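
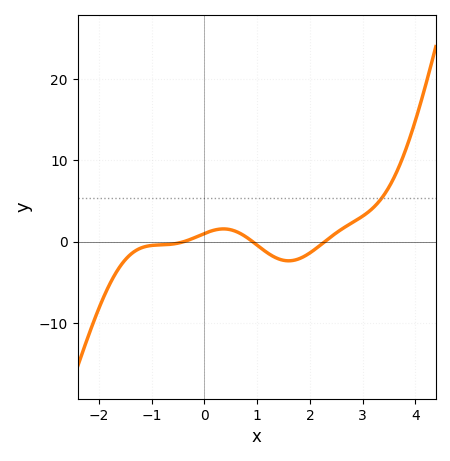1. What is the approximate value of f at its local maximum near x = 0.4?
2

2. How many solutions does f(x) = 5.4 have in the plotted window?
1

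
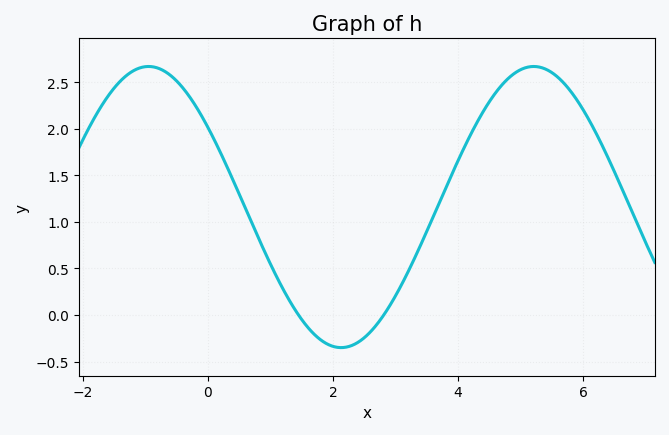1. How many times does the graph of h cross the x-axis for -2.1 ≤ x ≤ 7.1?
2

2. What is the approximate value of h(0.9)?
0.69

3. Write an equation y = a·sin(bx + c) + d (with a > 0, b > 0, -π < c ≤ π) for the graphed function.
y = 1.51sin(1.02x + 2.54) + 1.16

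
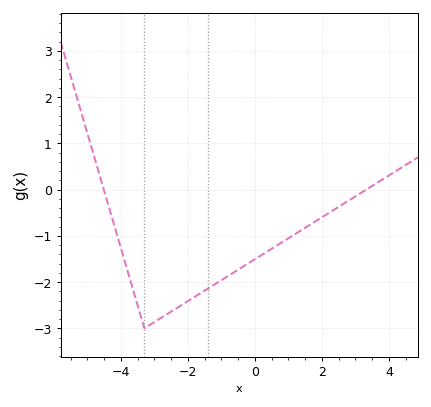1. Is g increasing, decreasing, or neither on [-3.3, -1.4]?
increasing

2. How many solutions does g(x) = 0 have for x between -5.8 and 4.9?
2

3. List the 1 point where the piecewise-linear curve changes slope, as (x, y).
(-3.3, -3)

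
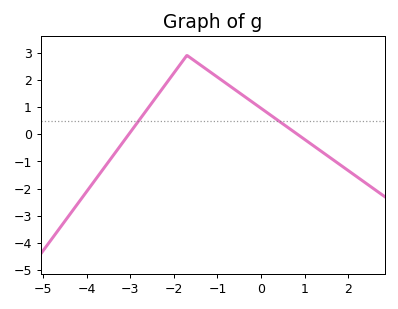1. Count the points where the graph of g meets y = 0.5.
2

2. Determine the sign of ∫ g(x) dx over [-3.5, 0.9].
positive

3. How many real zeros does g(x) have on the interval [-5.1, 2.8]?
2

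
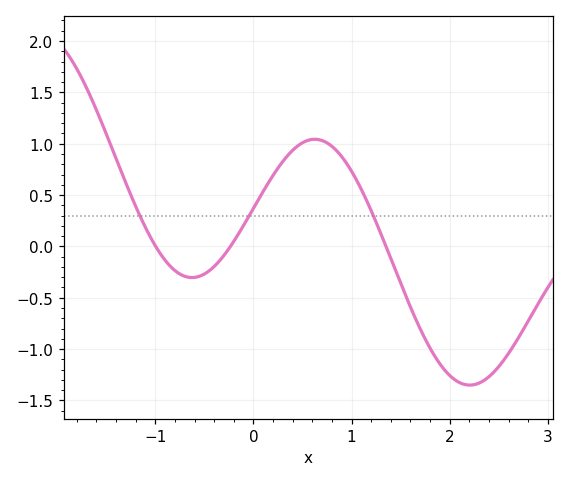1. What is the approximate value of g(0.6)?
1.05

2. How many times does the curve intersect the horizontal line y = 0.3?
3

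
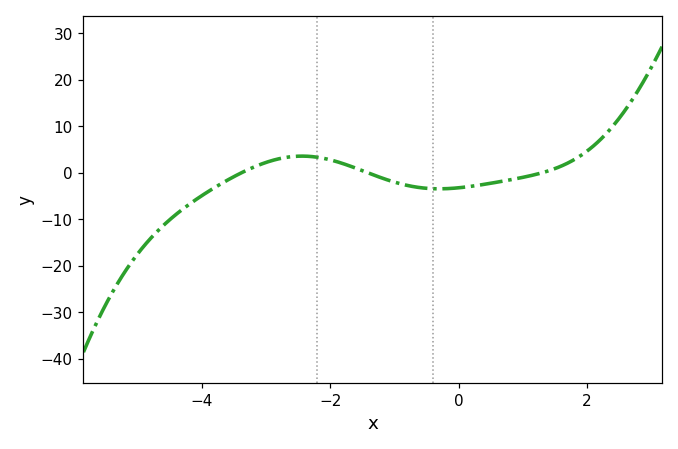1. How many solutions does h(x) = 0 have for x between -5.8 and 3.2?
3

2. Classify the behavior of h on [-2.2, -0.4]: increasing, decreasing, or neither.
decreasing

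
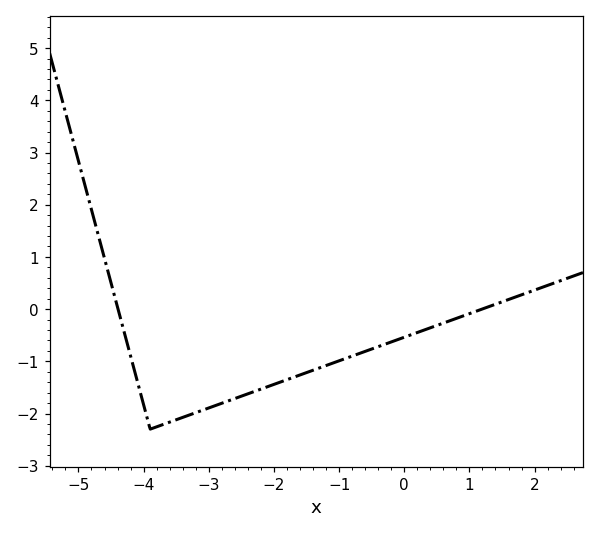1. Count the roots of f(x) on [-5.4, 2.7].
2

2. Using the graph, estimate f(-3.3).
-2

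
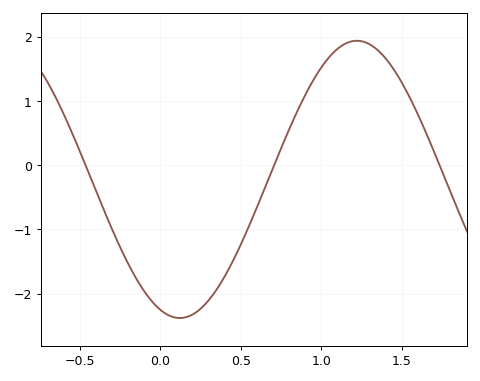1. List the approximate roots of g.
-0.45, 0.7, 1.75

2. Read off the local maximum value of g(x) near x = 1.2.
1.9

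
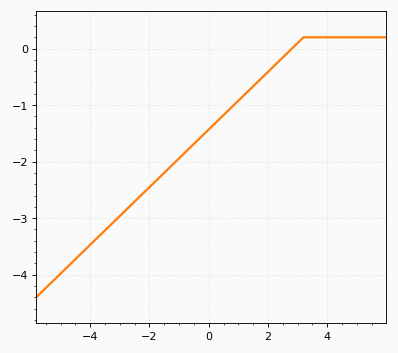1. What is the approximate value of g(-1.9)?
-2.4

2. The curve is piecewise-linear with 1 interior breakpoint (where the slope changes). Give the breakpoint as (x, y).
(3.2, 0.2)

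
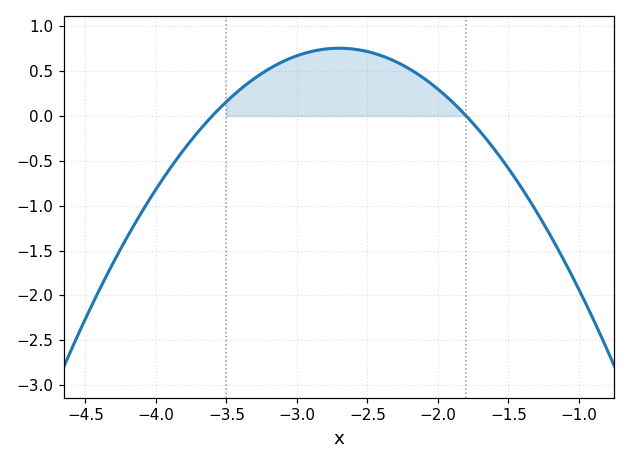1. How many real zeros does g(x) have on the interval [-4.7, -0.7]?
2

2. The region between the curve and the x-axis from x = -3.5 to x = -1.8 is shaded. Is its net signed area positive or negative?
positive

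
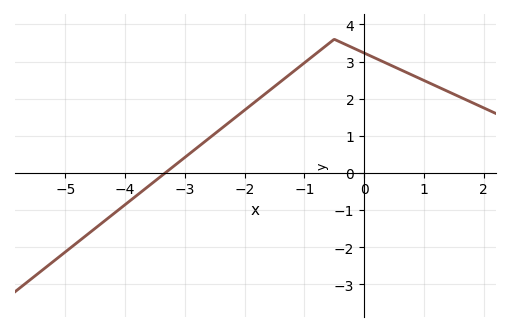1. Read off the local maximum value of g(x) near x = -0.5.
3.6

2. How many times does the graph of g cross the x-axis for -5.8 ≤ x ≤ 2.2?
1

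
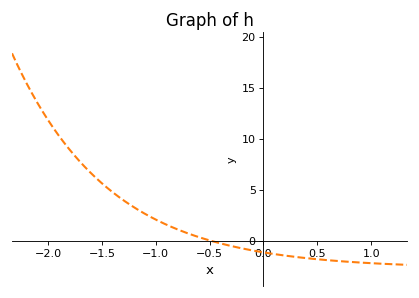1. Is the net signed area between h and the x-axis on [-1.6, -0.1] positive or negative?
positive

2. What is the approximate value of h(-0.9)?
1.5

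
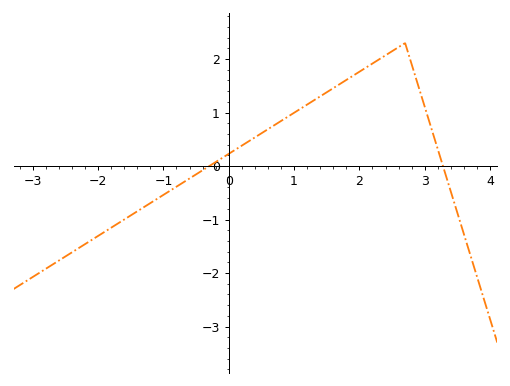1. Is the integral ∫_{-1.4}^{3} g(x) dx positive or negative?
positive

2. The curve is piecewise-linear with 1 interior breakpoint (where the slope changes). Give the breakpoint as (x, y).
(2.7, 2.3)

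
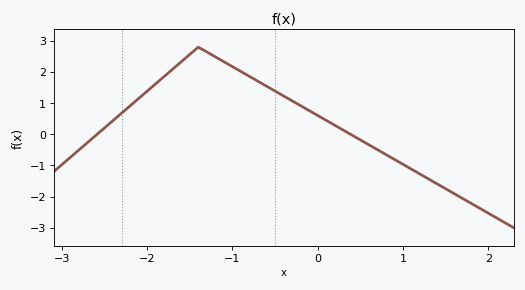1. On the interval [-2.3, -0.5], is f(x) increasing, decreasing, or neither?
neither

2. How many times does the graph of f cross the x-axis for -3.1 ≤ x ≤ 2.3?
2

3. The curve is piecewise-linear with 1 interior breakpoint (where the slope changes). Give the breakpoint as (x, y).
(-1.4, 2.8)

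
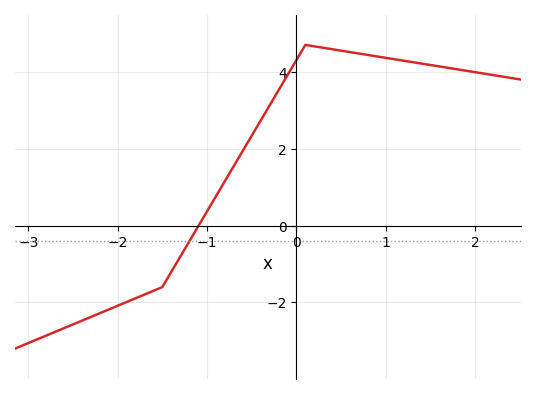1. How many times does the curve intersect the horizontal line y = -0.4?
1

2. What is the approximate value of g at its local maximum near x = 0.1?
4.6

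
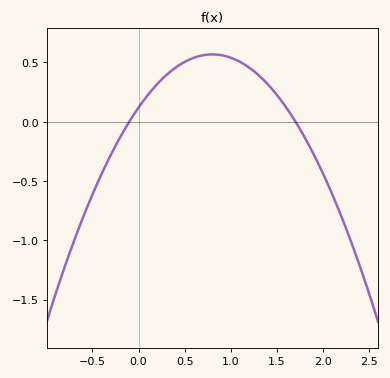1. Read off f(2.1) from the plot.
-0.616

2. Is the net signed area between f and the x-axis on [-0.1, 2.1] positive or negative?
positive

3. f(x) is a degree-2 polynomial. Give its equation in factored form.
y = -0.7(x + 0.1)(x - 1.7)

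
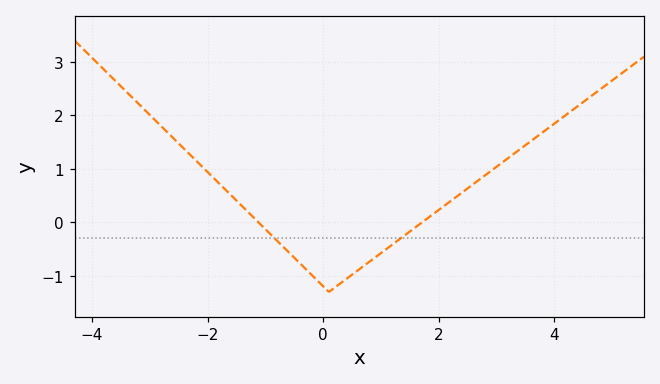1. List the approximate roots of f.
-1.2, 1.8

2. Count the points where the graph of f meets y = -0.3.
2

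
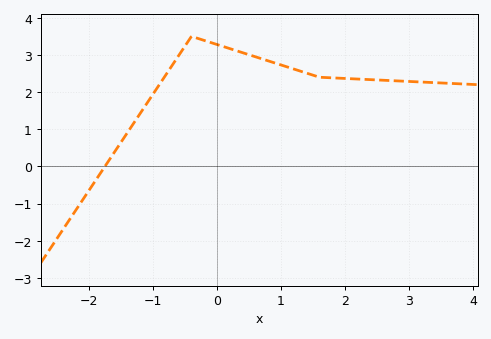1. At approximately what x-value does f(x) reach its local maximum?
-0.399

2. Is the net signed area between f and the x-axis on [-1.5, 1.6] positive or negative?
positive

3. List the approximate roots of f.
-1.75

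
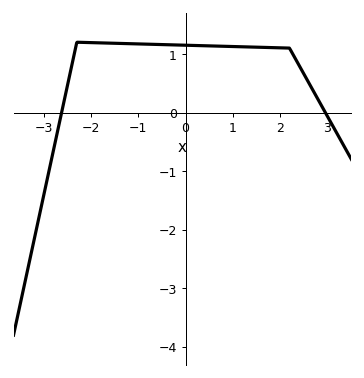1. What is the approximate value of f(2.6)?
0.52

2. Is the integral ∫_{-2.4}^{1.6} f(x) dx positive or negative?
positive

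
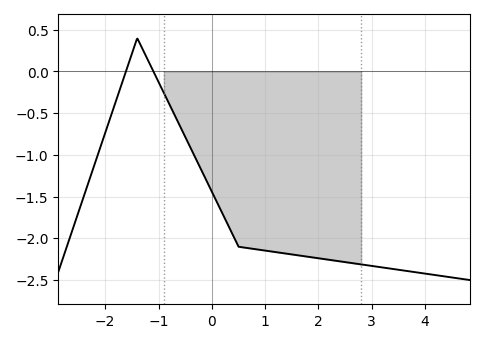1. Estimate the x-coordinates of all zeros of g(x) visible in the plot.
-1.6, -1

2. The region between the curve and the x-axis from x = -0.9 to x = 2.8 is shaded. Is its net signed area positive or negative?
negative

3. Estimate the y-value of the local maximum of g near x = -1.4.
0.4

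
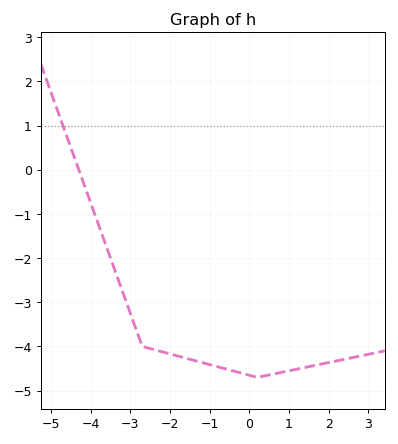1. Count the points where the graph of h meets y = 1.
1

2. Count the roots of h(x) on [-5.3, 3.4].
1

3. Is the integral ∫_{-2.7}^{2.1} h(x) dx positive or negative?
negative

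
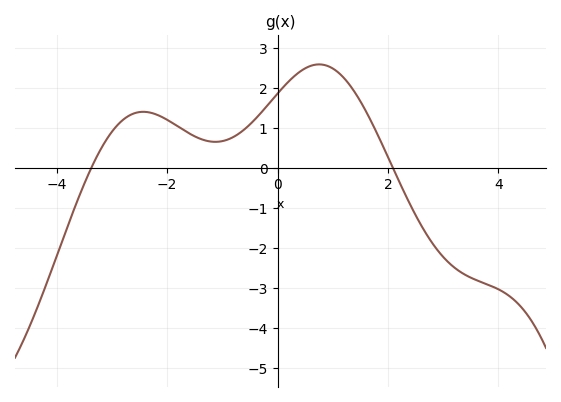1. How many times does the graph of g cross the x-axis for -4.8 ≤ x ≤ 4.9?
2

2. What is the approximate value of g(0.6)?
2.56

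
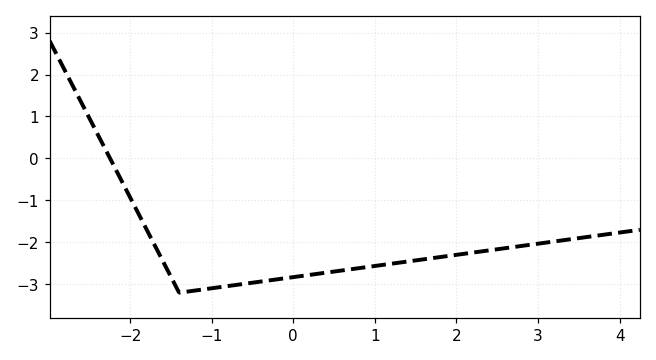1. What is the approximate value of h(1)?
-2.56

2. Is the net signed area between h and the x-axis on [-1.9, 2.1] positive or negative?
negative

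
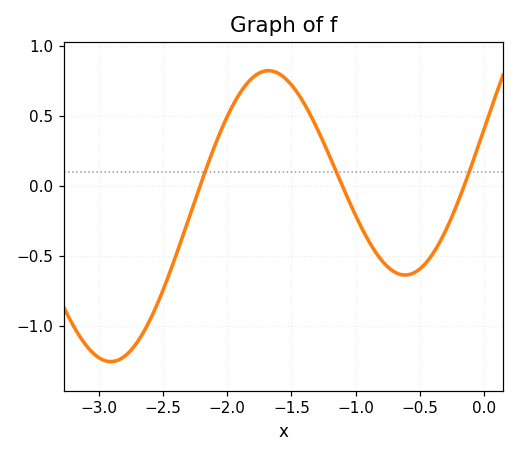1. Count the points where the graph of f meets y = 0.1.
3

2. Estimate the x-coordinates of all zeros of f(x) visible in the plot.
-2.21, -1.1, -0.155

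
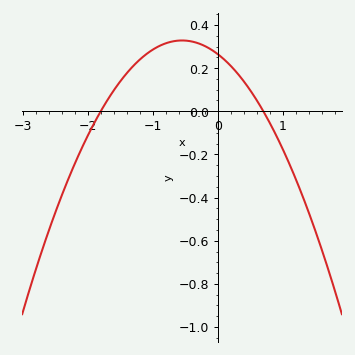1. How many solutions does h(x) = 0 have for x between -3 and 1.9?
2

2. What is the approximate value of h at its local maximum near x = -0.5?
0.32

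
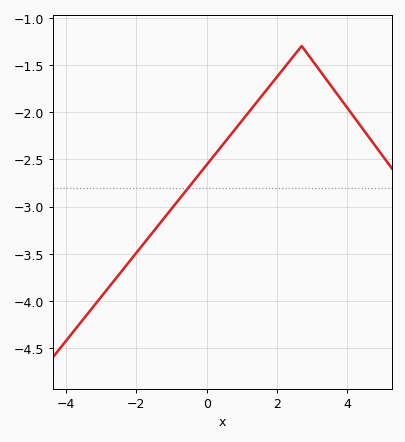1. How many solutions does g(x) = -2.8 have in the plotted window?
1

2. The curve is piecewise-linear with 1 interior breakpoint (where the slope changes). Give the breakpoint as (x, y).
(2.7, -1.3)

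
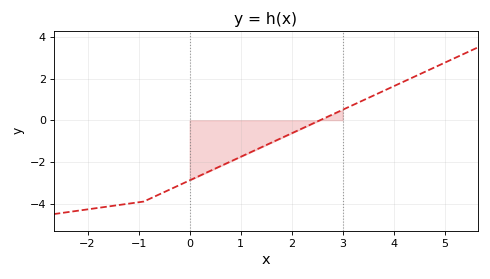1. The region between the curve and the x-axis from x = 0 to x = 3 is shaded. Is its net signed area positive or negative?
negative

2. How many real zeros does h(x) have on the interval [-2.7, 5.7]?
1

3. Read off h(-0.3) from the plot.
-3.2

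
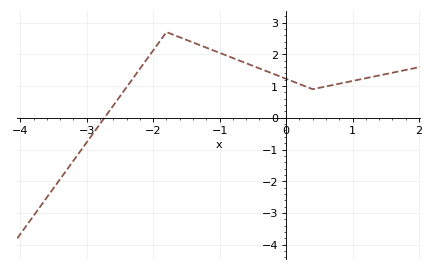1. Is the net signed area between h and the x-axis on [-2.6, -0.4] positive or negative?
positive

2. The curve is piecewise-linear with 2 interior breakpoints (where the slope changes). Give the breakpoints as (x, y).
(-1.8, 2.7); (0.4, 0.9)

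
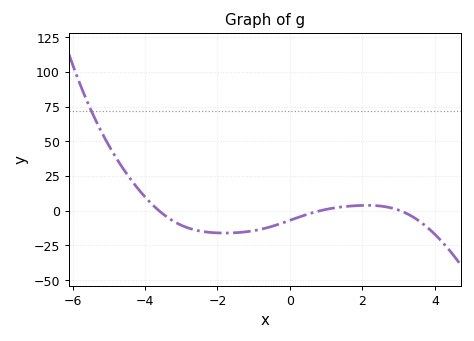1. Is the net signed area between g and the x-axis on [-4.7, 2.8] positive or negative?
negative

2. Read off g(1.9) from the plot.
3.77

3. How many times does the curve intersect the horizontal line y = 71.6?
1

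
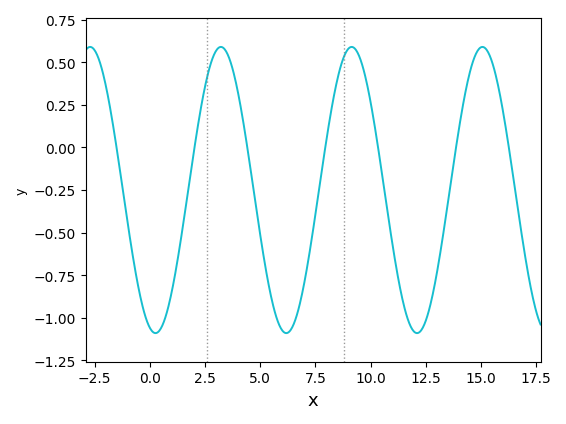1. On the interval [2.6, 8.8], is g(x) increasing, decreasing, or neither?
neither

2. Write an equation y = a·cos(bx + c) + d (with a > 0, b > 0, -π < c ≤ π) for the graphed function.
y = 0.84cos(1.06x + 2.87) - 0.25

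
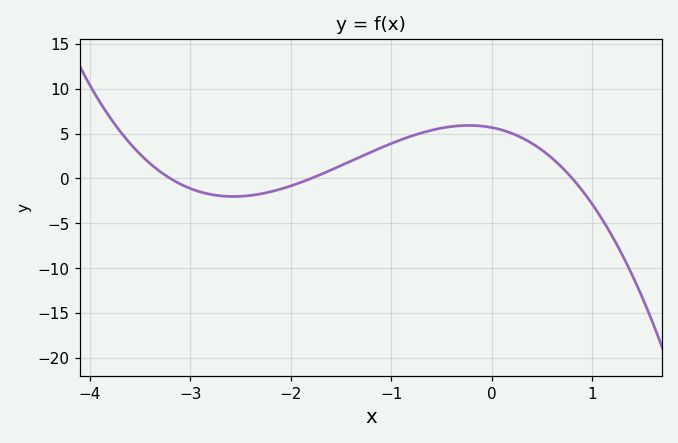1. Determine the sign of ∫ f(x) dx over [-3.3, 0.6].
positive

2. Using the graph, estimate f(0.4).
3.9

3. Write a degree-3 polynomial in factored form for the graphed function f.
y = -1.23(x + 3.2)(x + 1.8)(x - 0.8)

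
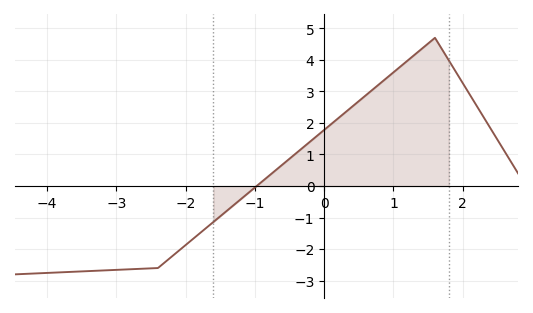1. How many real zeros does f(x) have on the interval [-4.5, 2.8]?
1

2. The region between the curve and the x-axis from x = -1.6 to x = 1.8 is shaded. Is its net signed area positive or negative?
positive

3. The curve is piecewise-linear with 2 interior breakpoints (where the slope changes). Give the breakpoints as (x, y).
(-2.4, -2.6); (1.6, 4.7)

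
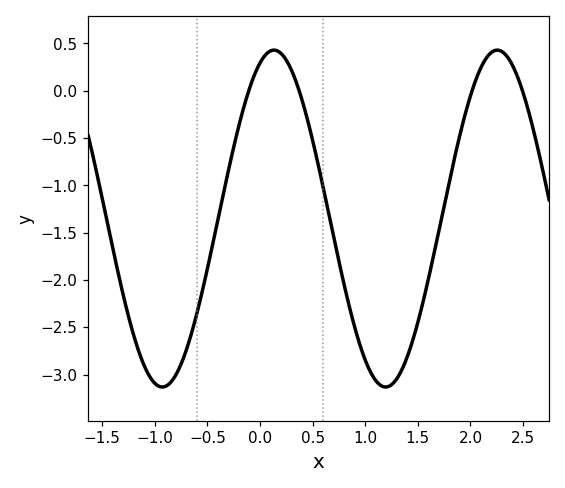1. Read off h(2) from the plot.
-0.053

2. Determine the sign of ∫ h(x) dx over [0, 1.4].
negative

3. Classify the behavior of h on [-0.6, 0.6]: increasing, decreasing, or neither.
neither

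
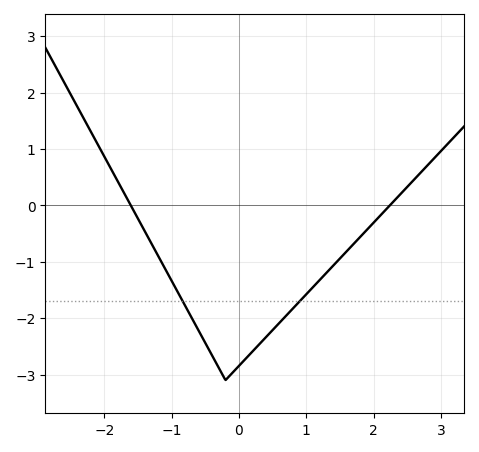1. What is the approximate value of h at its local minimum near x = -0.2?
-3.1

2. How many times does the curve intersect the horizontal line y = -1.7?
2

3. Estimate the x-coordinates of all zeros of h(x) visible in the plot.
-1.61, 2.24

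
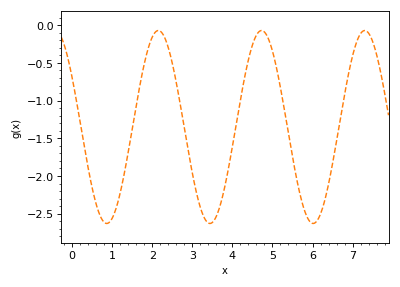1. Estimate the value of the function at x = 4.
-1.61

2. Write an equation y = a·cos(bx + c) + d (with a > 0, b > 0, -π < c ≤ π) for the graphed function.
y = 1.28cos(2.44x + 1.03) - 1.35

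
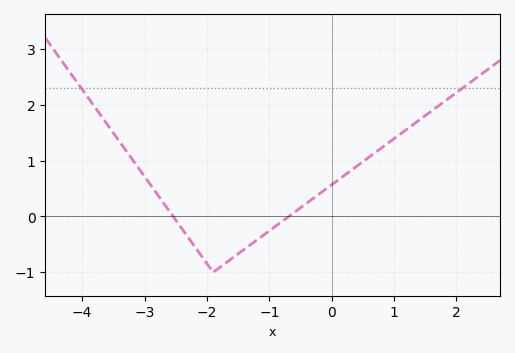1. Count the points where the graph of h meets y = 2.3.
2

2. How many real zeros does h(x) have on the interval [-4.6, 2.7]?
2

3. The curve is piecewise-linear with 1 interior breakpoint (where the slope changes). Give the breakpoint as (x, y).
(-1.9, -1)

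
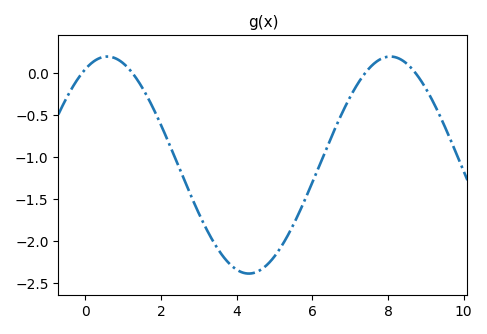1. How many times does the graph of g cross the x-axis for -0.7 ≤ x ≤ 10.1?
4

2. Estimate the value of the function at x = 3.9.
-2.3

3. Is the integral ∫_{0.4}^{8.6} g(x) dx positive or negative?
negative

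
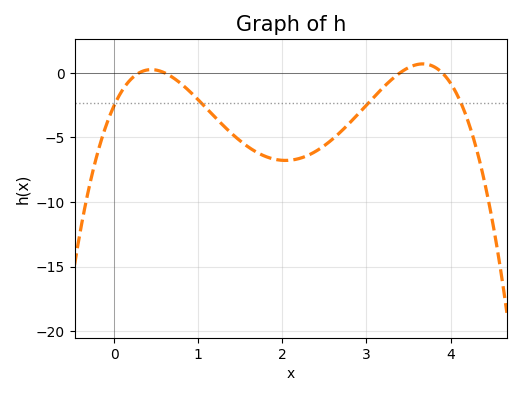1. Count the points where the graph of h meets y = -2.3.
4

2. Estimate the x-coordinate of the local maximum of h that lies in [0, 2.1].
0.443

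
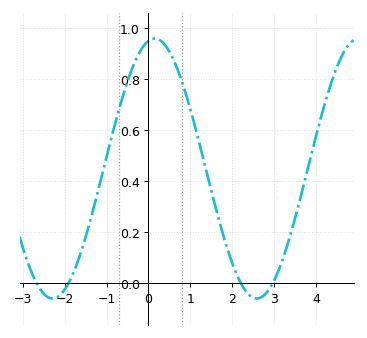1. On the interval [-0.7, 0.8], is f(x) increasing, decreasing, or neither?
neither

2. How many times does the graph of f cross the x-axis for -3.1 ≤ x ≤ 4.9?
4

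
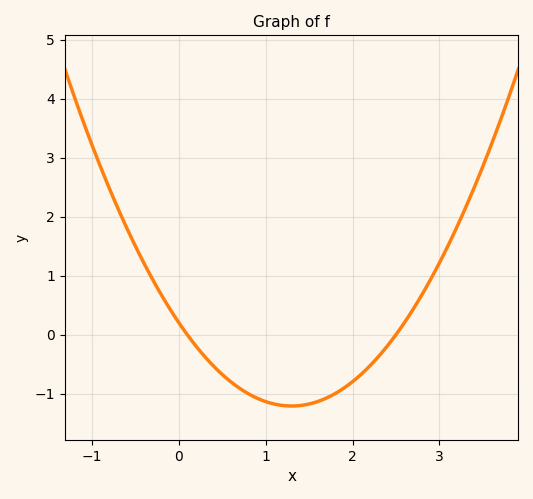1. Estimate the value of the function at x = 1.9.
-0.9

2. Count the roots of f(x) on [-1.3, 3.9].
2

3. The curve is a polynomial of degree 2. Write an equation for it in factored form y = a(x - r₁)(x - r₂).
y = 0.84(x - 0.1)(x - 2.5)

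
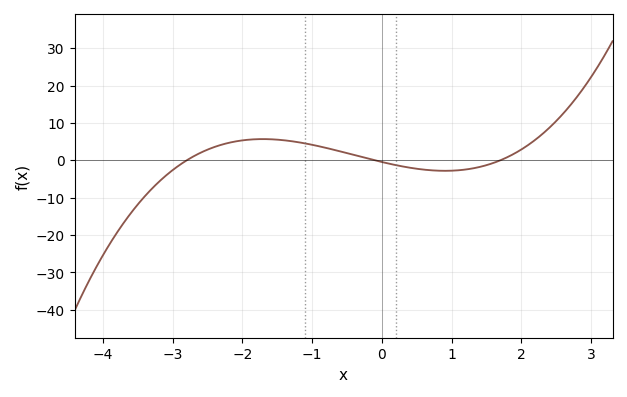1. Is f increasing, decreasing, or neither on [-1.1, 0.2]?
decreasing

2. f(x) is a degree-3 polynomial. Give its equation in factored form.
y = 0.95(x + 2.8)(x + 0.1)(x - 1.7)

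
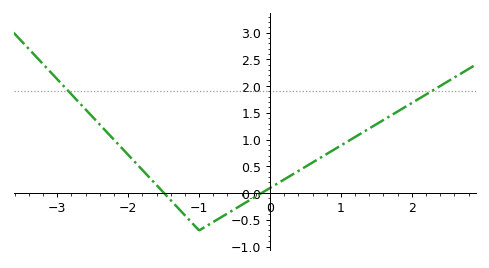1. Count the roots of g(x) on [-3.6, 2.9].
2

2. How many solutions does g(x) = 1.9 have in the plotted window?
2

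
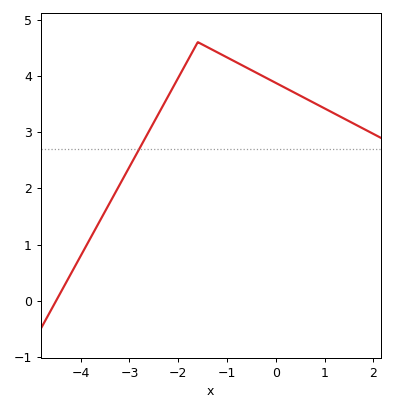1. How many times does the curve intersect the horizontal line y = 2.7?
1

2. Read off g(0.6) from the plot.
3.6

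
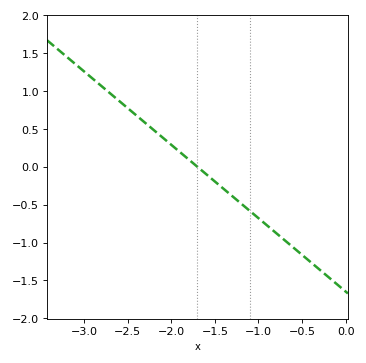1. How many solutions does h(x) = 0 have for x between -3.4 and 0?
1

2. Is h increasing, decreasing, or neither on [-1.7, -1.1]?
decreasing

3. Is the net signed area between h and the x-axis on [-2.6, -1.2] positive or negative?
positive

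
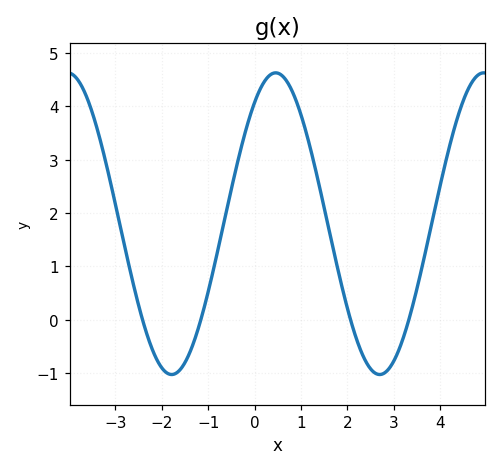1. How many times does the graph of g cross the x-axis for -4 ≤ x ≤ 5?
4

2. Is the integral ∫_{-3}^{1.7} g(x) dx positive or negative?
positive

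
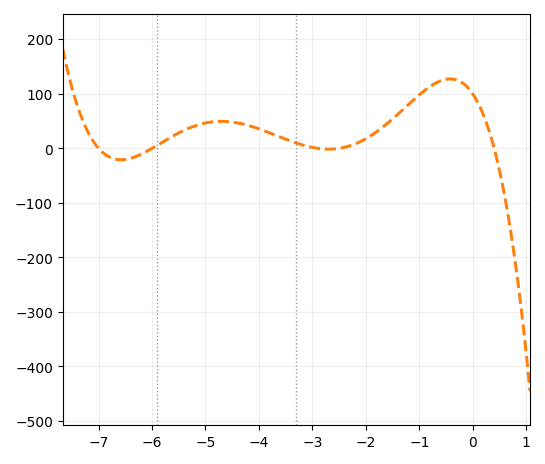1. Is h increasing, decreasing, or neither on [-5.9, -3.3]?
neither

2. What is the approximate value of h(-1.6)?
45.6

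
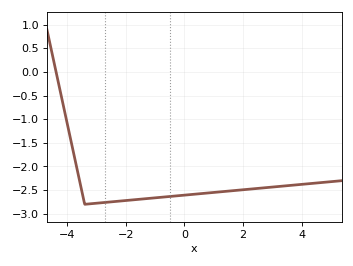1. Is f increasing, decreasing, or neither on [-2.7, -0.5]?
increasing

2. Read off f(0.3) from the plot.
-2.6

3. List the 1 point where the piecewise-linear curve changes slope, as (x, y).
(-3.4, -2.8)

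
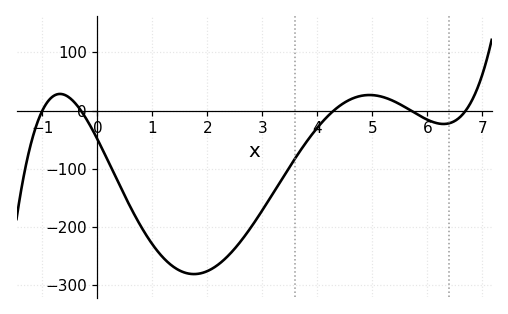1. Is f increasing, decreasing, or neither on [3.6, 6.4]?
neither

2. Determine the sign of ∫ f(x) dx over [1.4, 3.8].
negative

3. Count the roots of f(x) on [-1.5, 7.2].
5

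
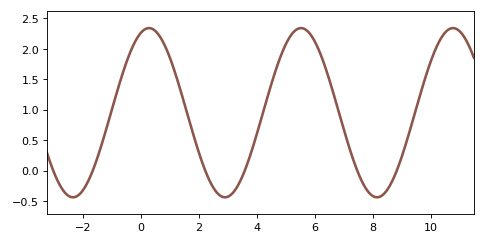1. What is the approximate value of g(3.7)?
0.15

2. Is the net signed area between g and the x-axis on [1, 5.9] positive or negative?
positive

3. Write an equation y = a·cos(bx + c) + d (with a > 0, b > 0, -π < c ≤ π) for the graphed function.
y = 1.39cos(1.2x - 0.34) + 0.95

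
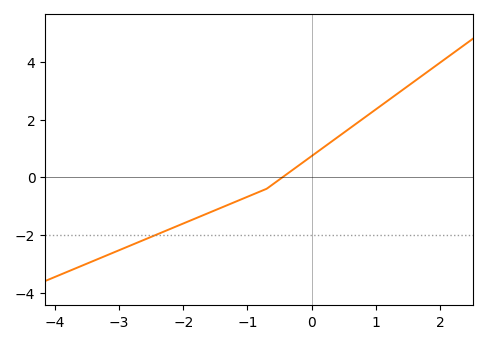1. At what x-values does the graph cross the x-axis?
-0.5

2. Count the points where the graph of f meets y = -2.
1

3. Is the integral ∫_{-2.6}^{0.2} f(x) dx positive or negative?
negative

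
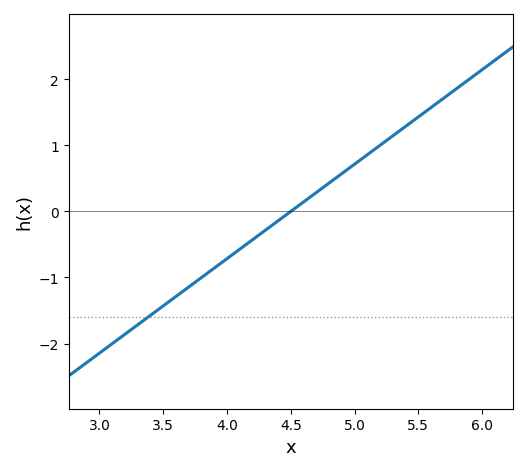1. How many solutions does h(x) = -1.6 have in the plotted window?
1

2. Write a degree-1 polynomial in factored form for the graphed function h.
y = 1.43(x - 4.5)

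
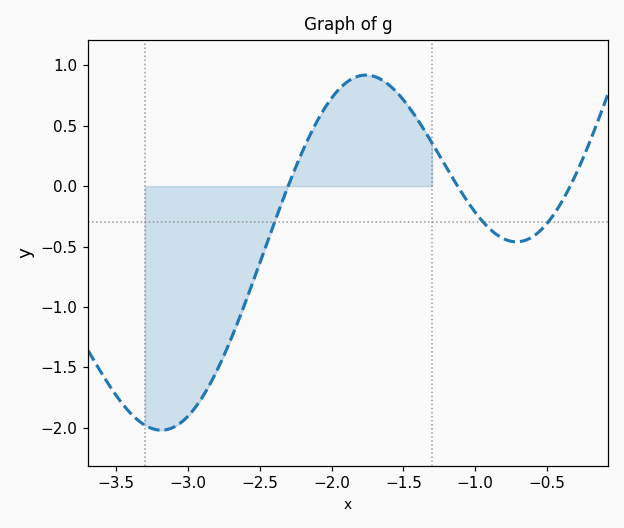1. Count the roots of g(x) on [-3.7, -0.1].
3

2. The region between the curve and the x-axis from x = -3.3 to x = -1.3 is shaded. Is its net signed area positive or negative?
negative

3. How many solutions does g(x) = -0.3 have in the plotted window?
3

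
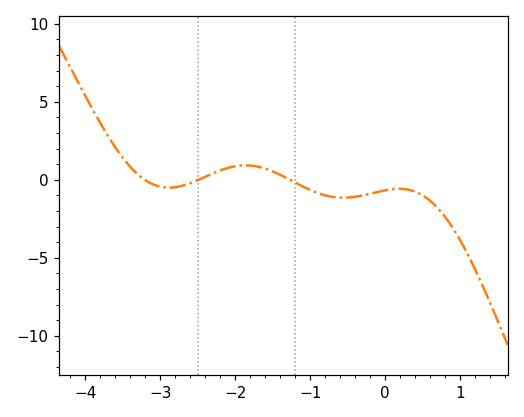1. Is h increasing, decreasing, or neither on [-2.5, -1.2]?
neither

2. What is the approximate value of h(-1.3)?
0.077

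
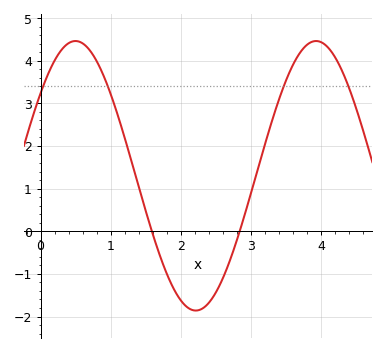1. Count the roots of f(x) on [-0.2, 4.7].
2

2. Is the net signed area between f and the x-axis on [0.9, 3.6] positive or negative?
positive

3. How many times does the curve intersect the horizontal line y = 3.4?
4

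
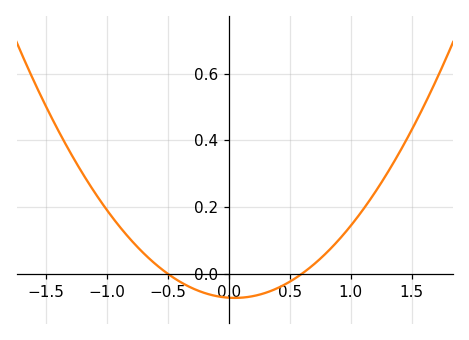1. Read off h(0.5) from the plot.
-0.024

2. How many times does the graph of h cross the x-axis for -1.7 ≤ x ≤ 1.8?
2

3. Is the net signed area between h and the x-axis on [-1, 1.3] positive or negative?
positive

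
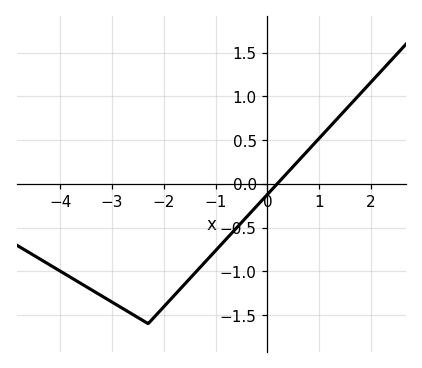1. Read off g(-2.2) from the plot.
-1.55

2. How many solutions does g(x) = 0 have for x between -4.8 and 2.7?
1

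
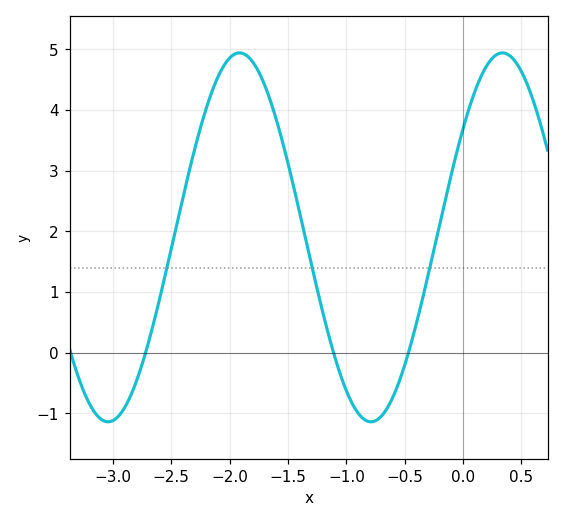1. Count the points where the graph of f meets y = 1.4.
3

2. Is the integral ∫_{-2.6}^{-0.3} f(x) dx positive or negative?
positive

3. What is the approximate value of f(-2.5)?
1.71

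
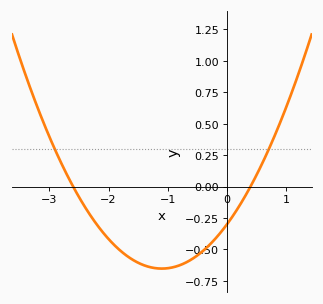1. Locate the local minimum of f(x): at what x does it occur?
-1.1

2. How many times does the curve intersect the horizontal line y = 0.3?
2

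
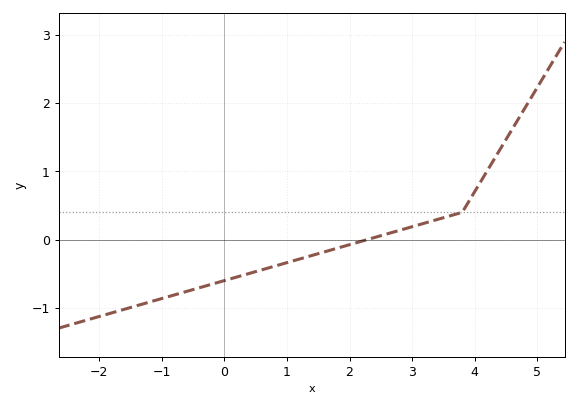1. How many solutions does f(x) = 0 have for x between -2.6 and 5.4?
1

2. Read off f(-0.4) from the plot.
-0.7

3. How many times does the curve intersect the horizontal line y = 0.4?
1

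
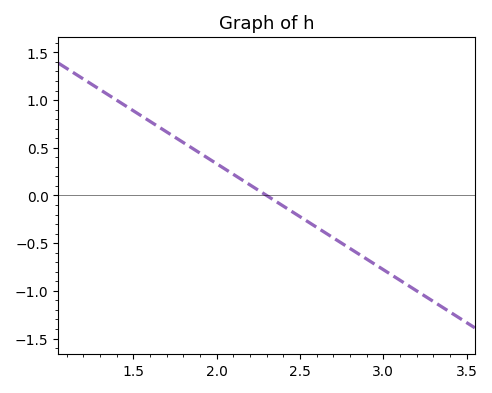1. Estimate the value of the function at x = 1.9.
0.444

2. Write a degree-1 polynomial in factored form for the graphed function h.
y = -1.11(x - 2.3)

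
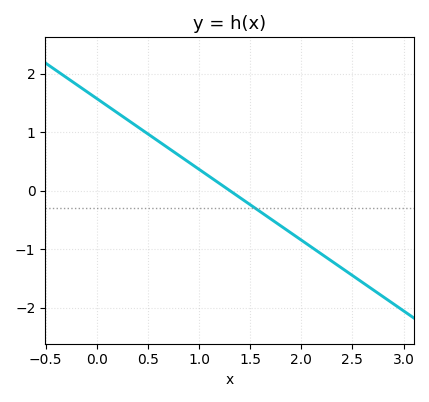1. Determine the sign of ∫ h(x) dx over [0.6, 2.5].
negative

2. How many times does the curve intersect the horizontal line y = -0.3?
1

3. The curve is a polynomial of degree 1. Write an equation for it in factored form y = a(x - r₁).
y = -1.21(x - 1.3)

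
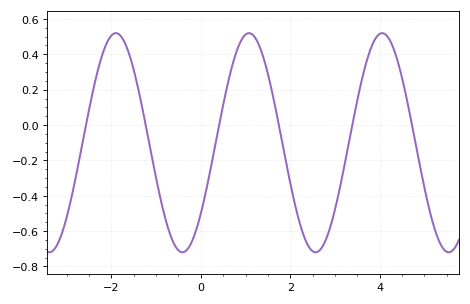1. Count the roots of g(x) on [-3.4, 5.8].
6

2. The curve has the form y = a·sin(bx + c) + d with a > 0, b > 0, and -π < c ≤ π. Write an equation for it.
y = 0.62sin(2.1x - 0.7) - 0.1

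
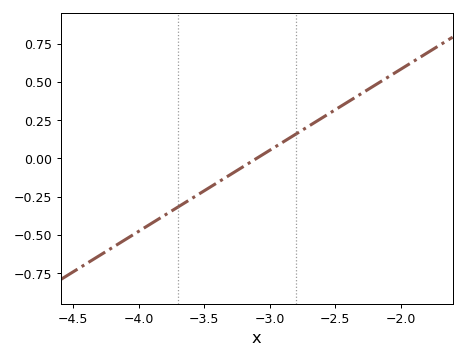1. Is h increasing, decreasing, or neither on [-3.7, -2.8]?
increasing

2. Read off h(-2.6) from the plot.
0.26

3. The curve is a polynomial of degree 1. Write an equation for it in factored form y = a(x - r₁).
y = 0.53(x + 3.1)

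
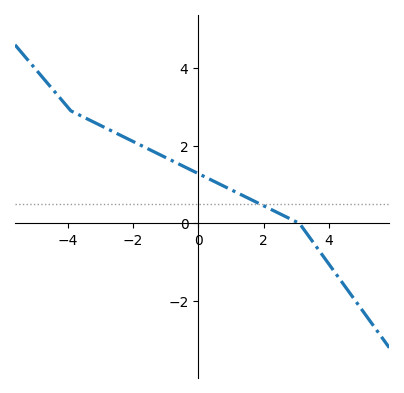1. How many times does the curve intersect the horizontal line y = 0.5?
1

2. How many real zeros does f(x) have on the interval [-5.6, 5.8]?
1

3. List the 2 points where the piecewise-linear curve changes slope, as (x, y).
(-3.9, 2.9); (3.1, 0)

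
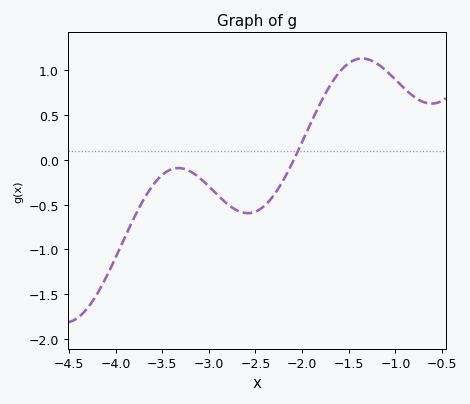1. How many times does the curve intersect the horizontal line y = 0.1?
1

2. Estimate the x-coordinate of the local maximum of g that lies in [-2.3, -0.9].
-1.36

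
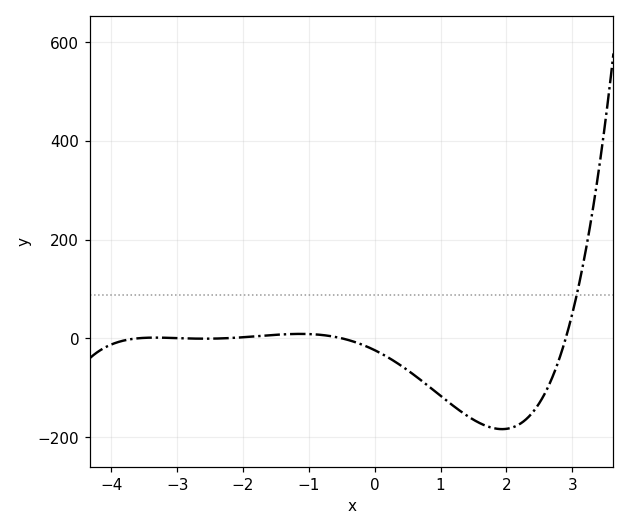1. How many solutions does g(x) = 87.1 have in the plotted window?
1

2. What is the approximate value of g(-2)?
2.19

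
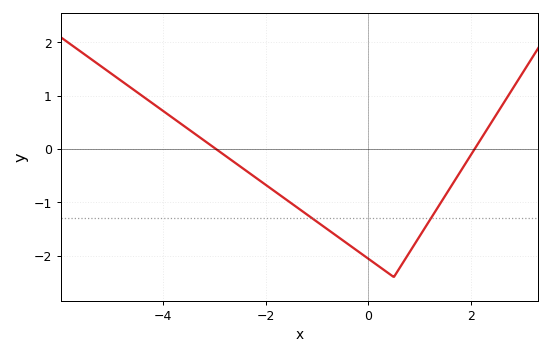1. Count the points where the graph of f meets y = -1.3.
2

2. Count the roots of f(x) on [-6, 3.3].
2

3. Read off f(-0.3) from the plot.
-1.85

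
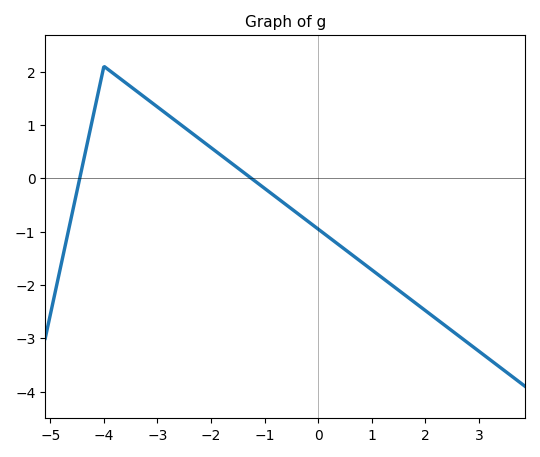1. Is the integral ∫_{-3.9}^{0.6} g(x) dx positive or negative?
positive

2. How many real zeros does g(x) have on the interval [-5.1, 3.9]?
2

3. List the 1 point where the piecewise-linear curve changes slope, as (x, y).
(-4, 2.1)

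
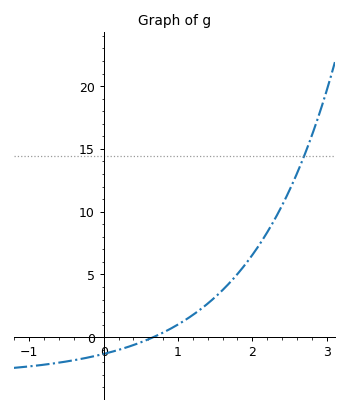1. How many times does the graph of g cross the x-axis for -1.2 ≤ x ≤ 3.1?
1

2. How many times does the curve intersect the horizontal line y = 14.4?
1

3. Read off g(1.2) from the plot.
2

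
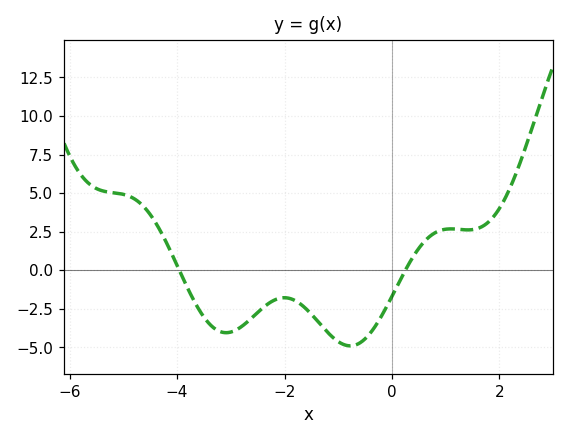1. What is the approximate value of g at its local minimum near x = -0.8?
-4.9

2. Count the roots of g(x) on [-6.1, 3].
2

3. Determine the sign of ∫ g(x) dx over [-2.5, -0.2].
negative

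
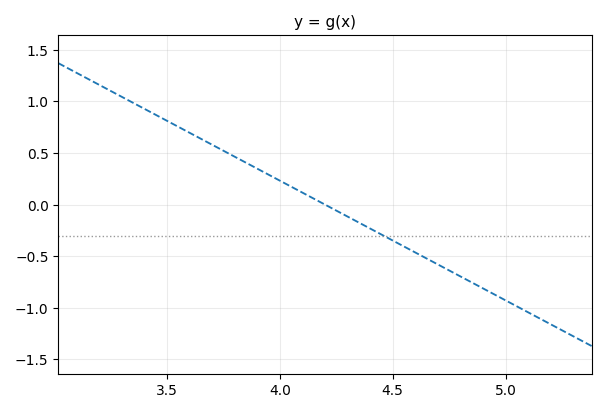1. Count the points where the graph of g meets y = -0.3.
1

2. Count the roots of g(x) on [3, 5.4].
1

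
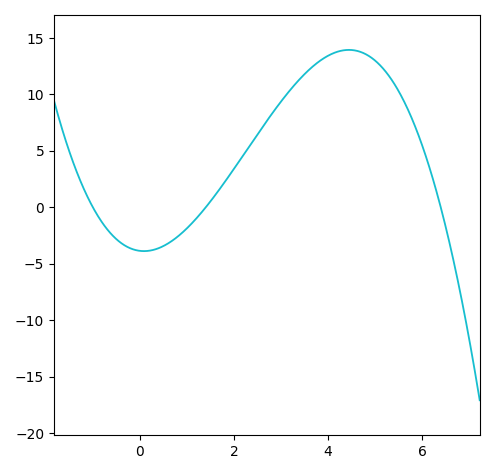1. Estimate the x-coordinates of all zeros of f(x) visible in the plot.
-1, 1.4, 6.4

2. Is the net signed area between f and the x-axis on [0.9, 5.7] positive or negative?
positive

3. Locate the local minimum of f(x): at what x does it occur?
0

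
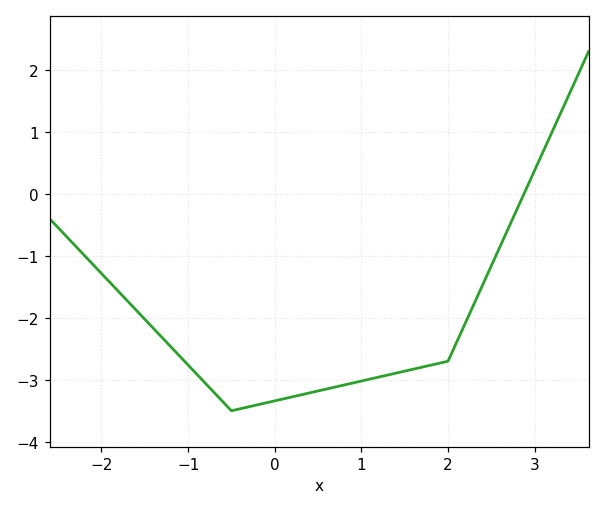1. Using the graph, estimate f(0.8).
-3.08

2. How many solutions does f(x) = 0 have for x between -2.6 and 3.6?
1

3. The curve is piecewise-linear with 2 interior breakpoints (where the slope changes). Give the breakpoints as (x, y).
(-0.5, -3.5); (2, -2.7)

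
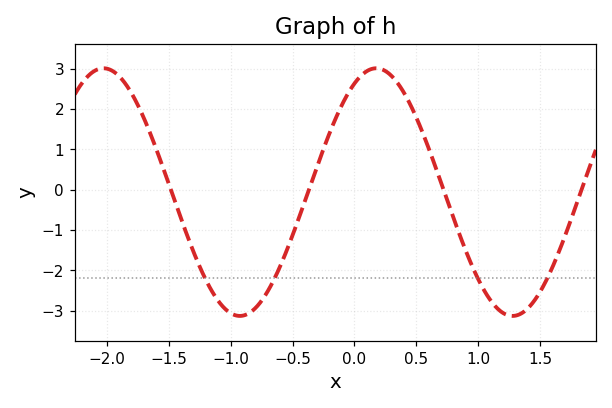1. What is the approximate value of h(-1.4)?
-0.735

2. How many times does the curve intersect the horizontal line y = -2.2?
4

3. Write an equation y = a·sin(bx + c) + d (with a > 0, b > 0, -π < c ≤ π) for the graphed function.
y = 3.07sin(2.85x + 1.07) - 0.06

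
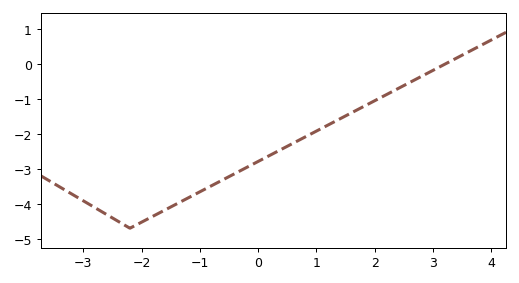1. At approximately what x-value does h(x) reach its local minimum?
-2.2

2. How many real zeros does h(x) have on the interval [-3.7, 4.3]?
1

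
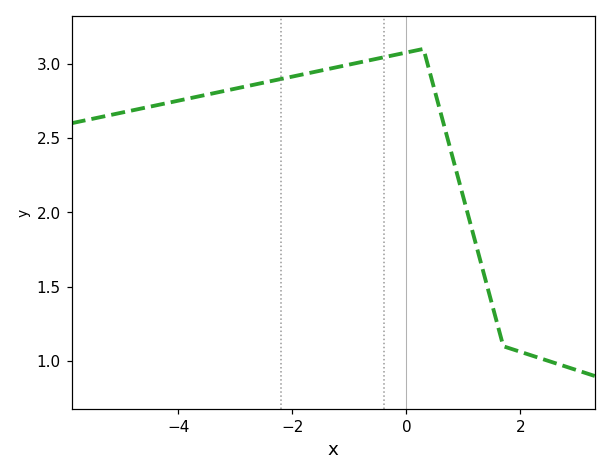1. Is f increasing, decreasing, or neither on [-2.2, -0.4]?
increasing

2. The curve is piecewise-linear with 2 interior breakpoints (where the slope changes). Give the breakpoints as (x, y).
(0.3, 3.1); (1.7, 1.1)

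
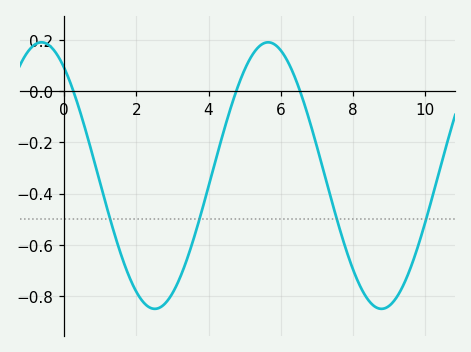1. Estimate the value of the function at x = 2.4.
-0.847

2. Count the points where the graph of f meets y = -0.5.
4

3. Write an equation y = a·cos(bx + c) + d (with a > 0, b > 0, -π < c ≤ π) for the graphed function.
y = 0.52cos(1x + 0.63) - 0.33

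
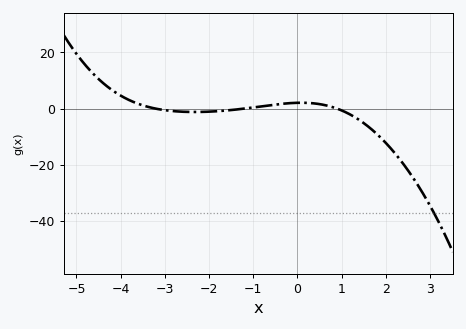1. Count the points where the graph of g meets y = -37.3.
1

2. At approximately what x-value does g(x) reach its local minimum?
-2.33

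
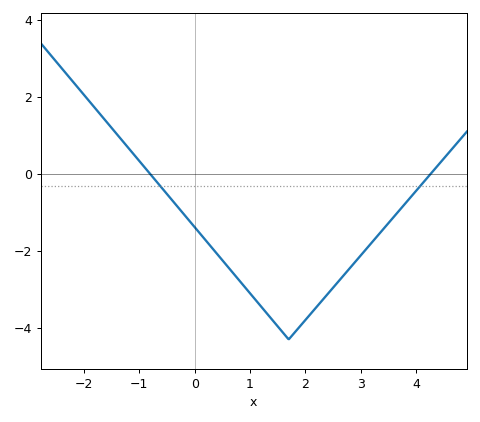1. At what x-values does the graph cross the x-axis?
-0.804, 4.26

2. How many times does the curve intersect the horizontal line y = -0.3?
2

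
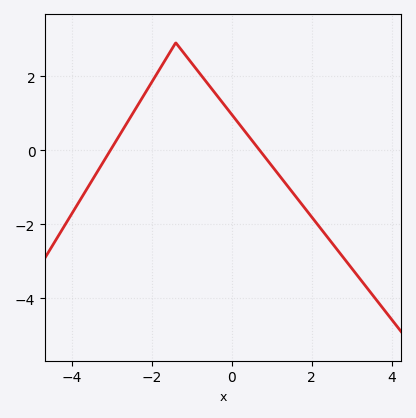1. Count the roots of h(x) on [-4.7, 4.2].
2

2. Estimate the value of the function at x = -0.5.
1.6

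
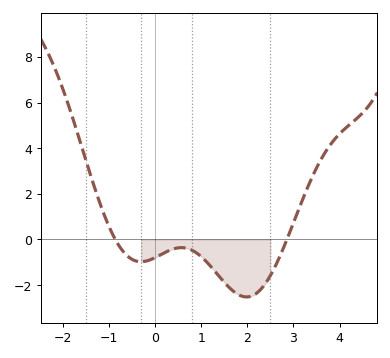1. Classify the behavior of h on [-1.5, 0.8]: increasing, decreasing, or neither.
neither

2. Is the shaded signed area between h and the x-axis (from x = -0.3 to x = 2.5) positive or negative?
negative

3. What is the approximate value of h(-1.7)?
4.79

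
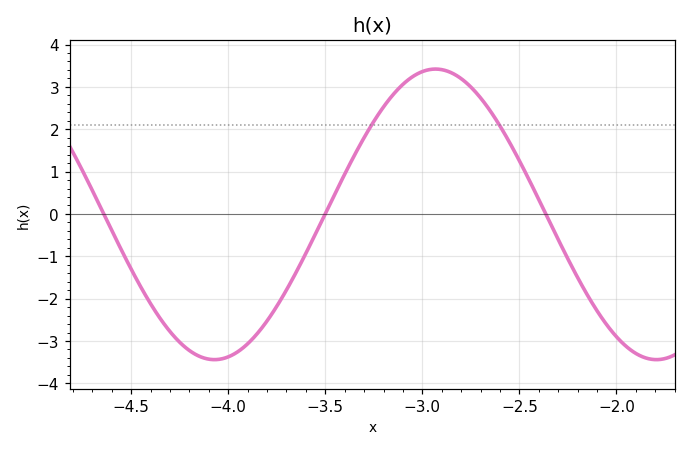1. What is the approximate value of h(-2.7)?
2.7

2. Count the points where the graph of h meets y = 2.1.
2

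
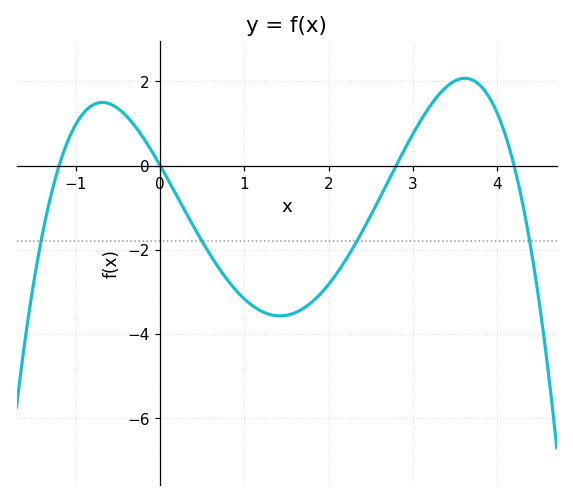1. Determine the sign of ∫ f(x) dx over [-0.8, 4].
negative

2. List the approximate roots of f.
-1.2, 0, 2.8, 4.2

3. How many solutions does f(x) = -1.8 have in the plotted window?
4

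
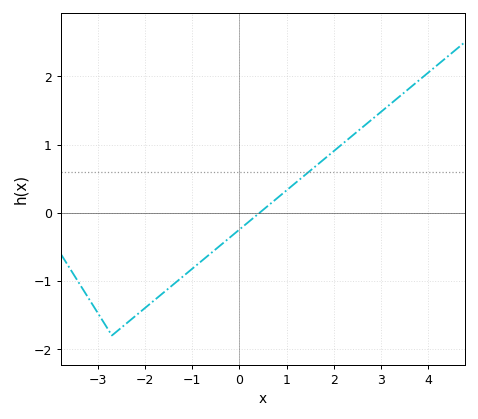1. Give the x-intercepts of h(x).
0.4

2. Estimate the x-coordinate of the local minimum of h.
-2.6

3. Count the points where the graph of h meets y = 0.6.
1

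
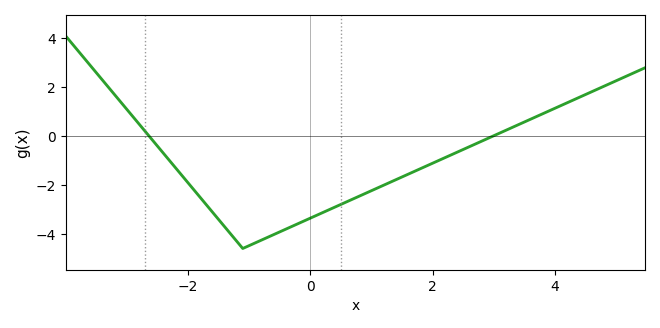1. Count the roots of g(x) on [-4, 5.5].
2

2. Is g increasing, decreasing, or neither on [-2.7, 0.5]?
neither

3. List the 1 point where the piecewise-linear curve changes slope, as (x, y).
(-1.1, -4.6)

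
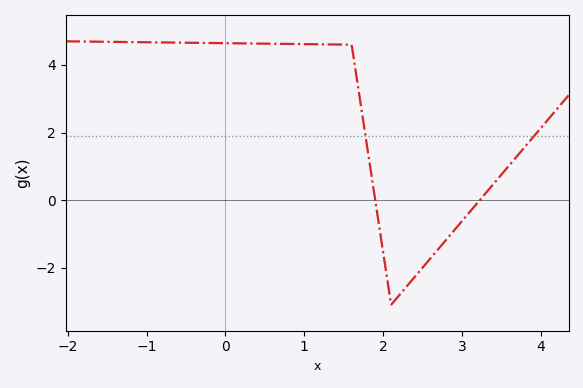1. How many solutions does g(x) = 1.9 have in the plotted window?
2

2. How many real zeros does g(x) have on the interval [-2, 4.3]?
2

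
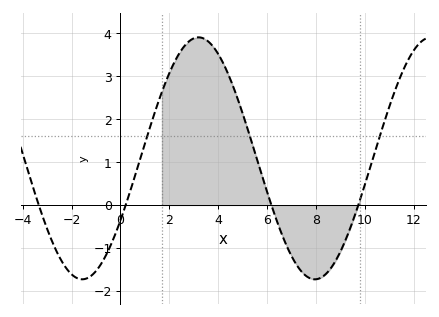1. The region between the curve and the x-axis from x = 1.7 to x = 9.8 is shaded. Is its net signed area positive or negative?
positive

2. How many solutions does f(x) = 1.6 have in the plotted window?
3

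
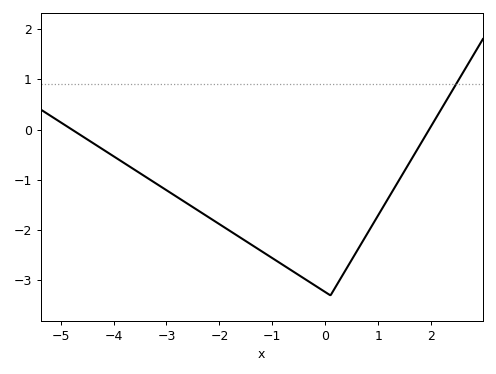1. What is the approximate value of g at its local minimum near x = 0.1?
-3.3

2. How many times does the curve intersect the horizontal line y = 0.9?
1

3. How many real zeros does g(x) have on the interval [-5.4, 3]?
2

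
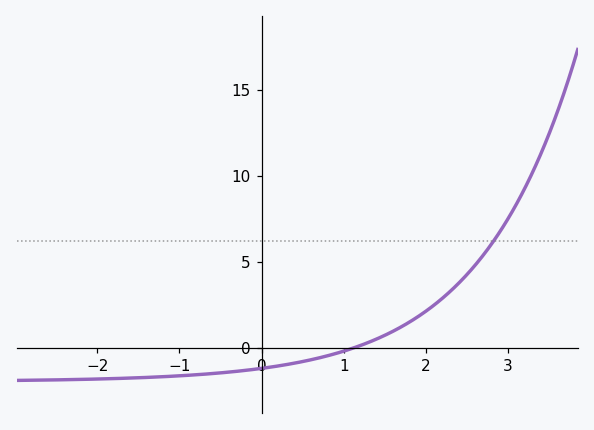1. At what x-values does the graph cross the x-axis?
1.12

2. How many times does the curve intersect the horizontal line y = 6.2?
1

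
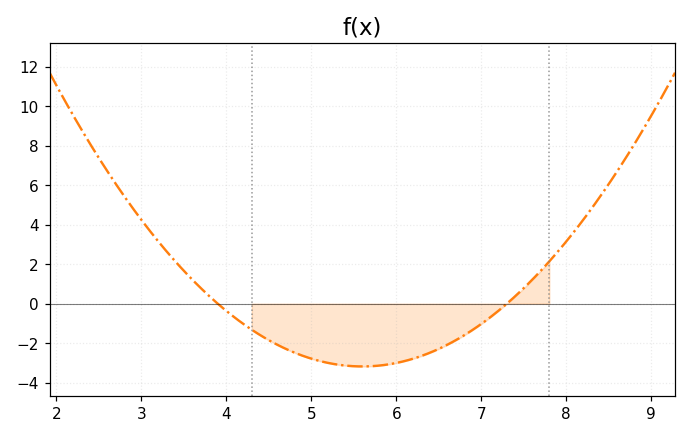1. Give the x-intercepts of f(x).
3.9, 7.3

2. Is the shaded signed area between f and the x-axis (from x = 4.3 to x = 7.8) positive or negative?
negative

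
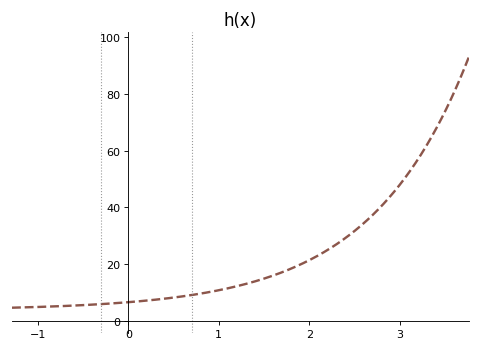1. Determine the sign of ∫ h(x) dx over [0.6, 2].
positive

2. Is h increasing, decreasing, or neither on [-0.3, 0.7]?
increasing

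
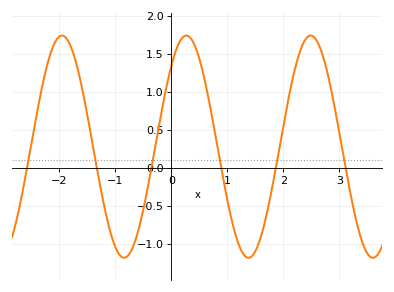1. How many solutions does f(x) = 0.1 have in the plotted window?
6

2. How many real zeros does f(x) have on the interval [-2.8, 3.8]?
6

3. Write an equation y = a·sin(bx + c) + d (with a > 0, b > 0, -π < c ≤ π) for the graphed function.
y = 1.46sin(2.83x + 0.81) + 0.28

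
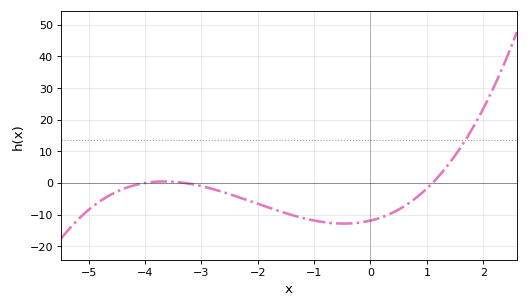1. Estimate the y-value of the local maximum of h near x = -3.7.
0.478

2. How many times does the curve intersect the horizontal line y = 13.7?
1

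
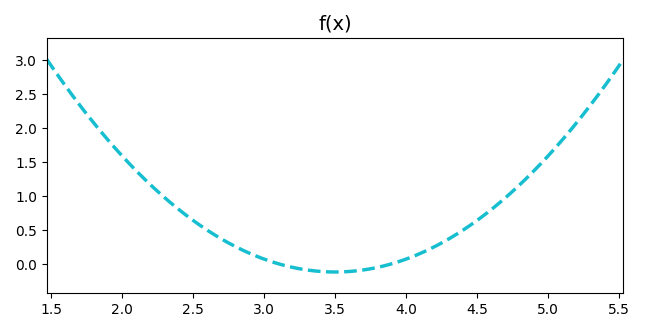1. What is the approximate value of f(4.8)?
1.15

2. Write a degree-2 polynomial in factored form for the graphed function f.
y = 0.76(x - 3.1)(x - 3.9)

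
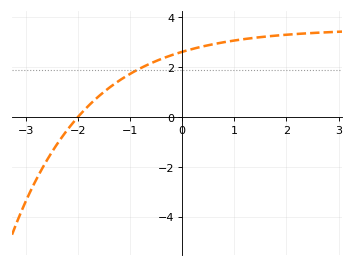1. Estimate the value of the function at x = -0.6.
2.16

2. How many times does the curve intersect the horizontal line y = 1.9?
1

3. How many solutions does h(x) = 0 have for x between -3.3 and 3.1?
1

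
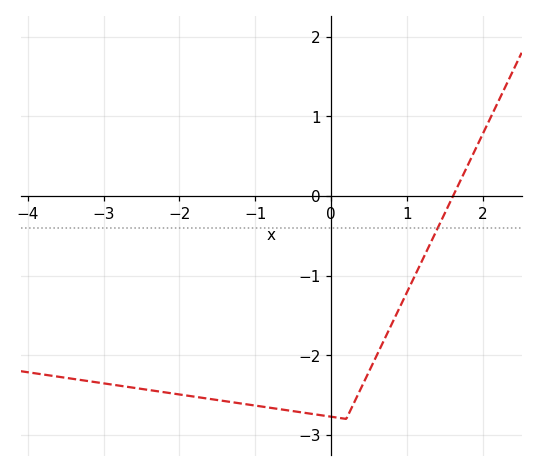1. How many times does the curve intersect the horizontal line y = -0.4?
1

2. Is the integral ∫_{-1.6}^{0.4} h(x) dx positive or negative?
negative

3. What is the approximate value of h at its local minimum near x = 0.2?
-2.8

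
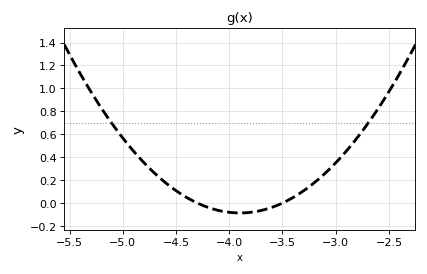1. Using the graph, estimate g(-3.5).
0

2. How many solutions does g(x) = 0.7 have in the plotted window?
2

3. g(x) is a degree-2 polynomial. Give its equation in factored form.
y = 0.54(x + 4.3)(x + 3.5)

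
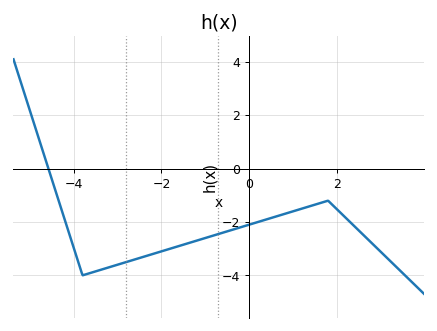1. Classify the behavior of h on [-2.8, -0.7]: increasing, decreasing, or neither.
increasing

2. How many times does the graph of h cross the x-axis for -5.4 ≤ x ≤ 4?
1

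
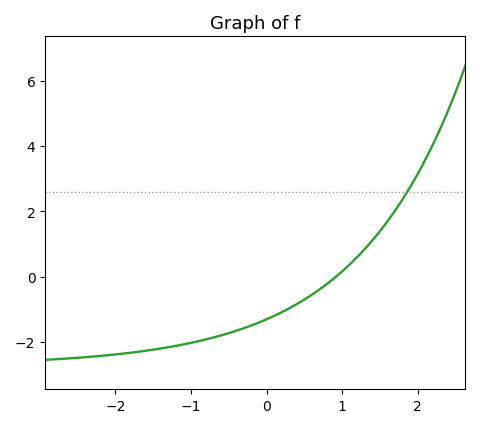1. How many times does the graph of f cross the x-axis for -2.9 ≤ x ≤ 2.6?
1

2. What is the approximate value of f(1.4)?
1.11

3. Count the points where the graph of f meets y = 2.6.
1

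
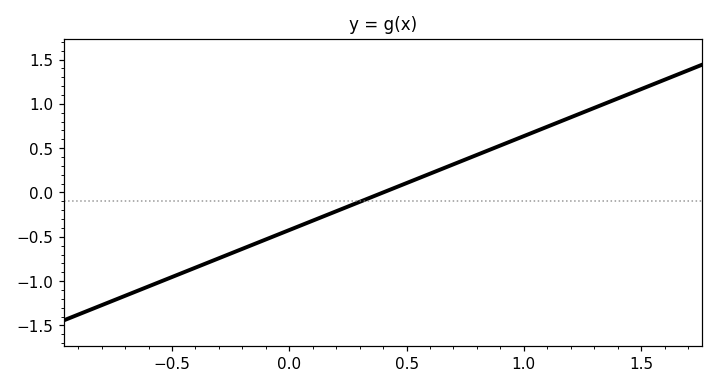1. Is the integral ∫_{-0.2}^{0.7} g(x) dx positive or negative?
negative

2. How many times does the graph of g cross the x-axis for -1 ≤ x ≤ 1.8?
1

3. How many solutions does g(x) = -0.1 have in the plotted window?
1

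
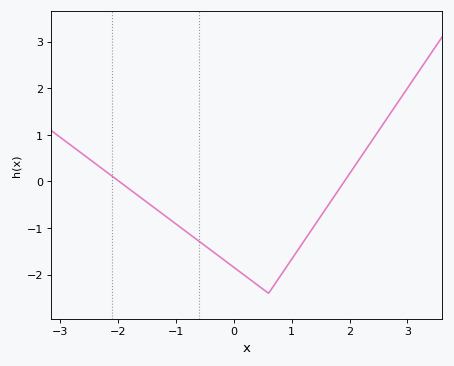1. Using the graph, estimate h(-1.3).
-0.6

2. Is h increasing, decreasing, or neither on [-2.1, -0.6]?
decreasing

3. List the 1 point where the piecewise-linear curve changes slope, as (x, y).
(0.6, -2.4)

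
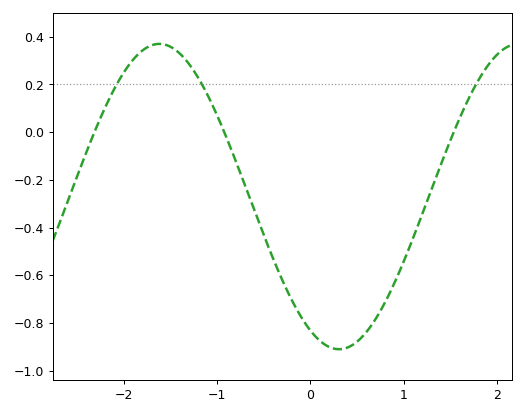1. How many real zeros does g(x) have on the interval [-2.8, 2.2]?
3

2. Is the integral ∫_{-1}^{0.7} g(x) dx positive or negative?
negative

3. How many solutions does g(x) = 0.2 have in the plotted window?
3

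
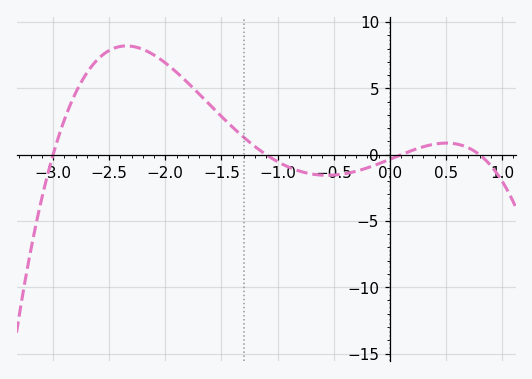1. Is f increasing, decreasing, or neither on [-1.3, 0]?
neither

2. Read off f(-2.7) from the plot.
6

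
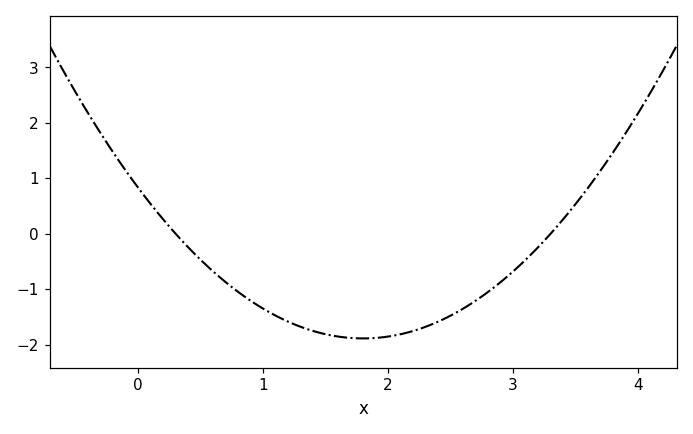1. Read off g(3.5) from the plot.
0.5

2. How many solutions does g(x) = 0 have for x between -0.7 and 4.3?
2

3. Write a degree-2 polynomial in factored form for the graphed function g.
y = 0.84(x - 0.3)(x - 3.3)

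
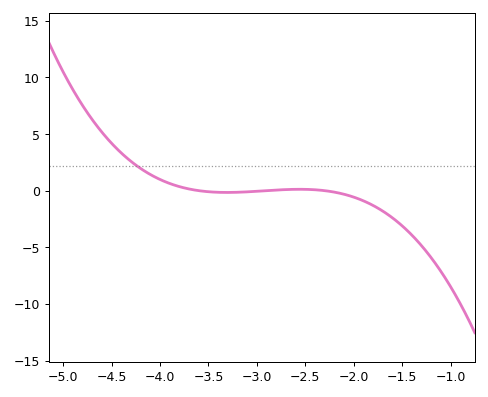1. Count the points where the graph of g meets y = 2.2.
1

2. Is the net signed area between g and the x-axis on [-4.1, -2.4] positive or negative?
positive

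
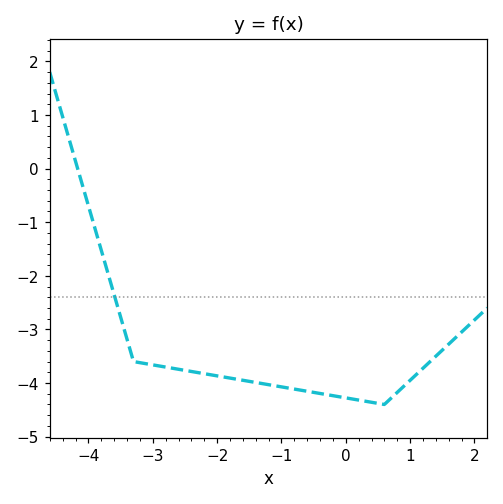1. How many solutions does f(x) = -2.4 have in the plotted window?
1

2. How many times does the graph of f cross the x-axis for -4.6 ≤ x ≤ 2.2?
1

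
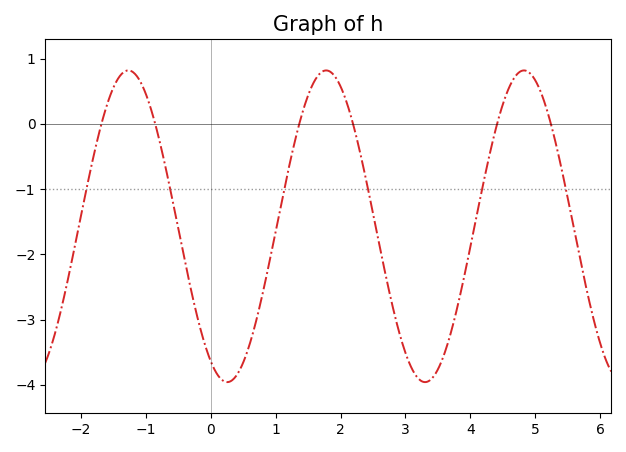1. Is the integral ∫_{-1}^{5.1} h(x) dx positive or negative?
negative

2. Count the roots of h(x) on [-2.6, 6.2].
6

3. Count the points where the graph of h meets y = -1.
6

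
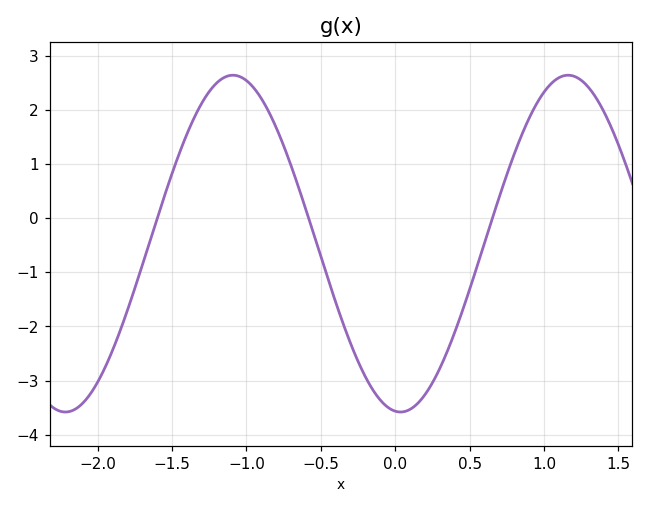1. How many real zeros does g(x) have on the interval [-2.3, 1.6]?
3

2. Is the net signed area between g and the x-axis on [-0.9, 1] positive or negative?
negative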